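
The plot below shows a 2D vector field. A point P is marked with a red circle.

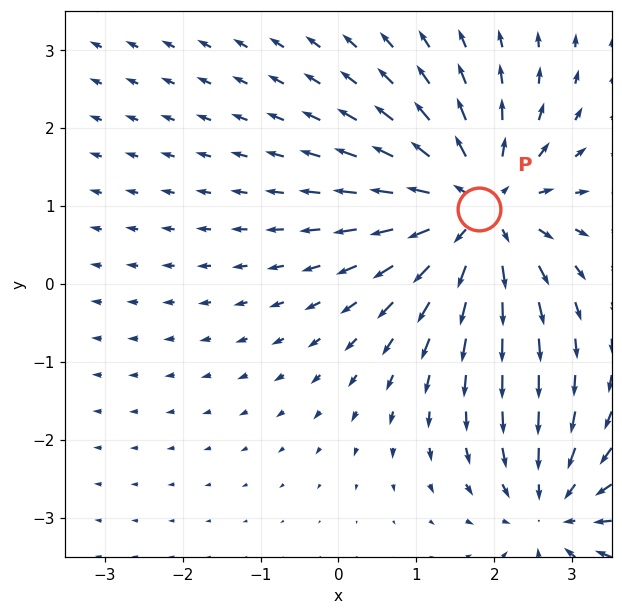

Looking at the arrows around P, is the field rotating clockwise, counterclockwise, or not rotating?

not rotating

Near P at (1.8, 1.0) the arrows show no circulation. The curl there is ≈0.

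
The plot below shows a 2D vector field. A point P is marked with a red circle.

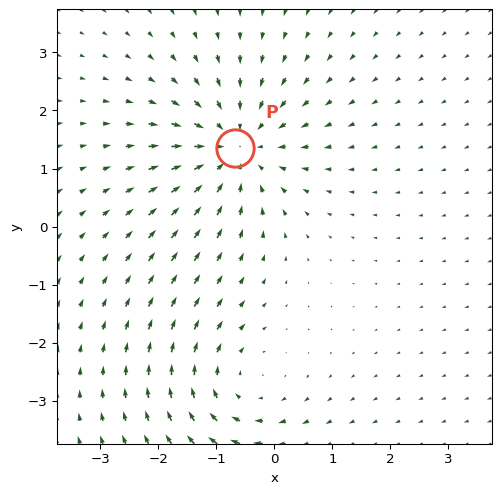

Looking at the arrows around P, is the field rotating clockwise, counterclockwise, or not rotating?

not rotating

Near P at (-0.7, 1.4) the arrows show no circulation. The curl there is ≈0.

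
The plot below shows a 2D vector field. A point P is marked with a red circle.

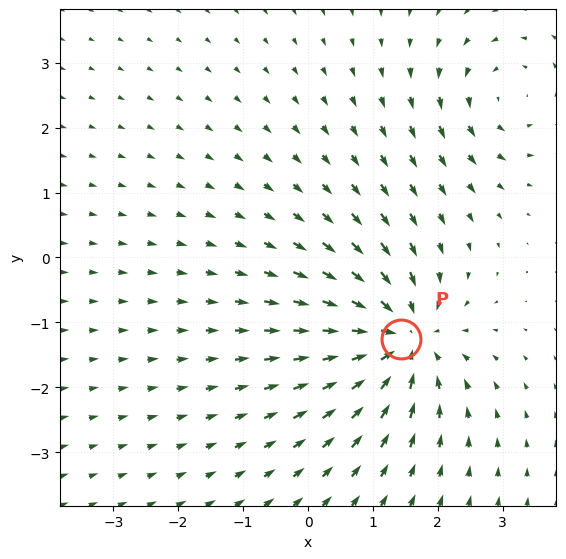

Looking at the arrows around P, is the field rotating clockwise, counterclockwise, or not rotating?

not rotating

Near P at (1.4, -1.3) the arrows show no circulation. The curl there is ≈0.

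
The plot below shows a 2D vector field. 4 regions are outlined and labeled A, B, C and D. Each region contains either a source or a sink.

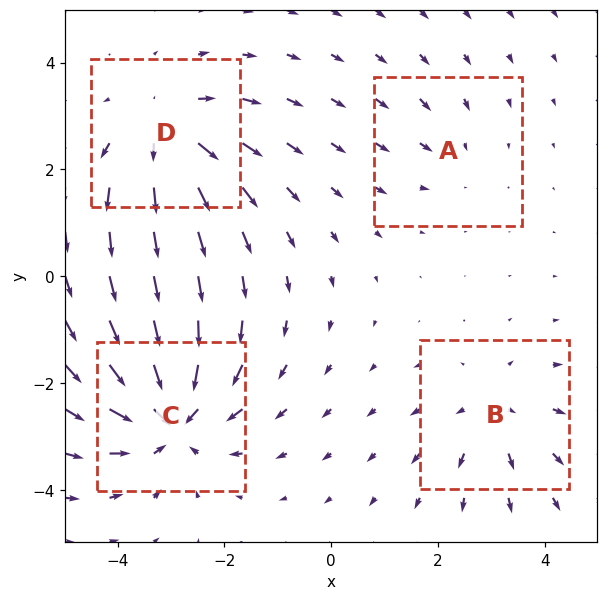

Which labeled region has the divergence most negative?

C

Divergence at each region's feature centre — A: about -2, B: about +3, C: about -7, D: about +5. Region C is most negative.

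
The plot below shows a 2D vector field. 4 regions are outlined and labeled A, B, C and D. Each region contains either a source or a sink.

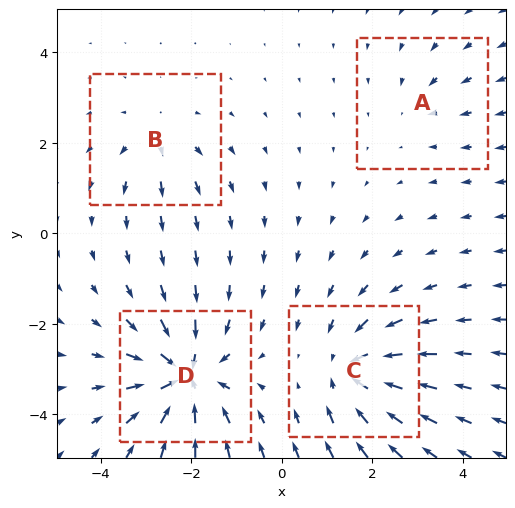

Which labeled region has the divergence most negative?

Divergence at each region's feature centre — A: about -2, B: about +3, C: about -6, D: about -8. Region D is most negative.

D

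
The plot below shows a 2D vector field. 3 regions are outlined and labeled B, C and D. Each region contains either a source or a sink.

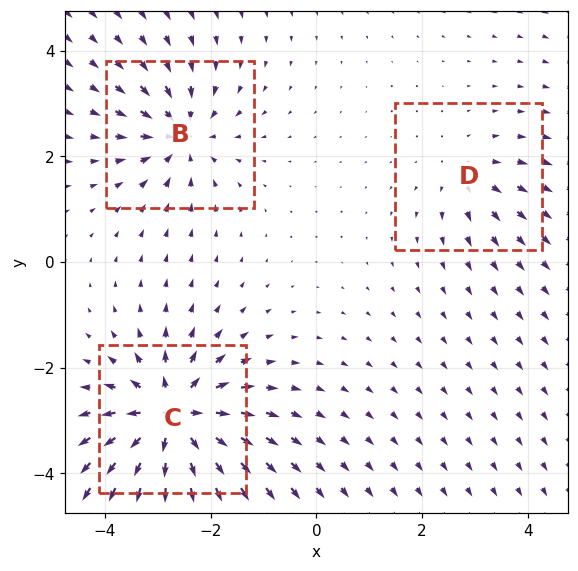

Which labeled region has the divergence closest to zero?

D

Divergence at each region's feature centre — B: about -4, C: about +6, D: about +2. Region D is closest to zero.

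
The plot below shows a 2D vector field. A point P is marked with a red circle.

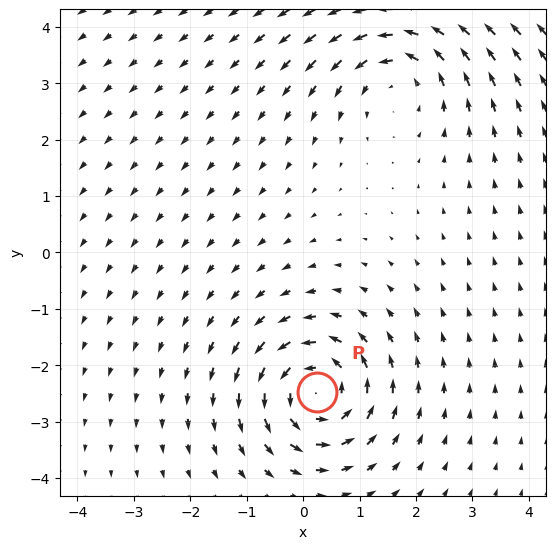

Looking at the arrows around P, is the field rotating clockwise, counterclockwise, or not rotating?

counterclockwise

Near P at (0.2, -2.5) the arrows circulate counterclockwise. The curl (z-component) there is about +5; positive curl means counterclockwise rotation.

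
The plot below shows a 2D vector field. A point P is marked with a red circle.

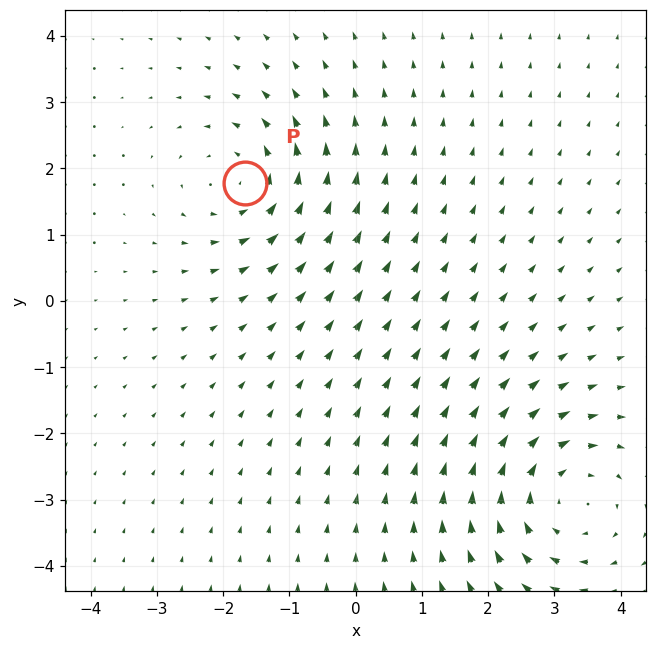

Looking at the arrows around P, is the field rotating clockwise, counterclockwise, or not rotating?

Near P at (-1.7, 1.8) the arrows circulate counterclockwise. The curl (z-component) there is about +4; positive curl means counterclockwise rotation.

counterclockwise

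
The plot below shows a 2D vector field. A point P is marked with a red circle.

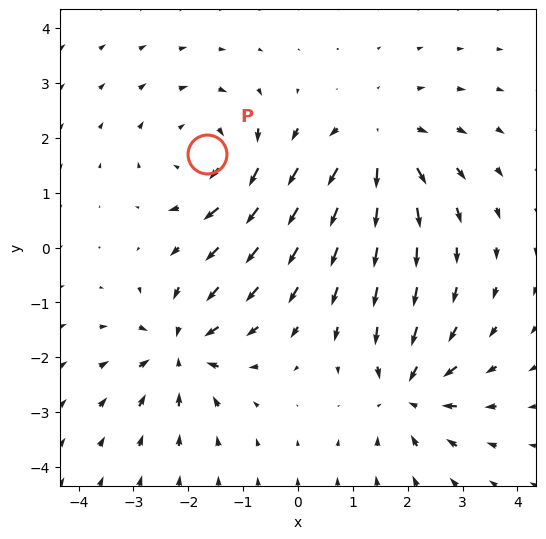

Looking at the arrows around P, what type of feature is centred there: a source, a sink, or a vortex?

vortex

At P (-1.7, 1.7) the arrows circulate clockwise. Divergence ≈0, curl about -4 — near-zero divergence with nonzero curl is a vortex.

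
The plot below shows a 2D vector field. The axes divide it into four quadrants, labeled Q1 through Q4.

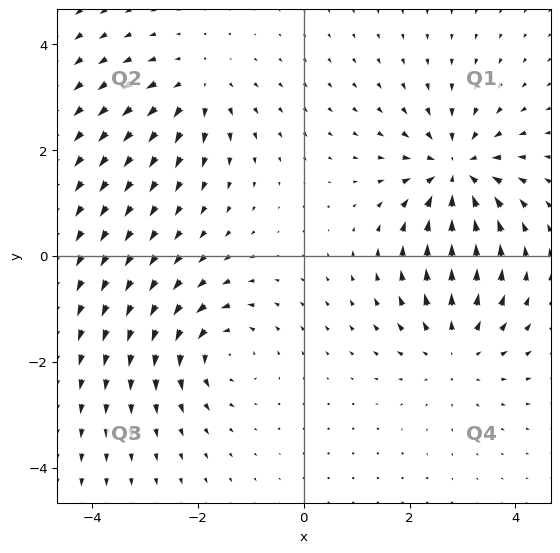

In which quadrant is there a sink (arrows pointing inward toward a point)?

The sink sits at approximately (2.9, 1.6), which lies in quadrant Q1. The divergence there is about -5, negative as expected for a sink.

Q1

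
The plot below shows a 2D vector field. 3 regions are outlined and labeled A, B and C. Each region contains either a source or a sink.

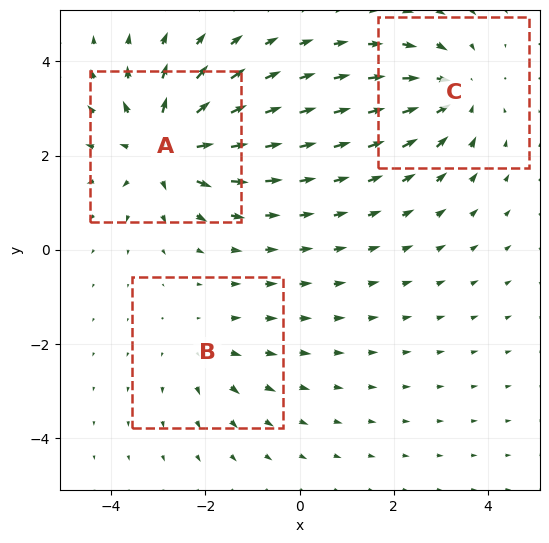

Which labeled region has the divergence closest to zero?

Divergence at each region's feature centre — A: about +4, B: about +2, C: about -3. Region B is closest to zero.

B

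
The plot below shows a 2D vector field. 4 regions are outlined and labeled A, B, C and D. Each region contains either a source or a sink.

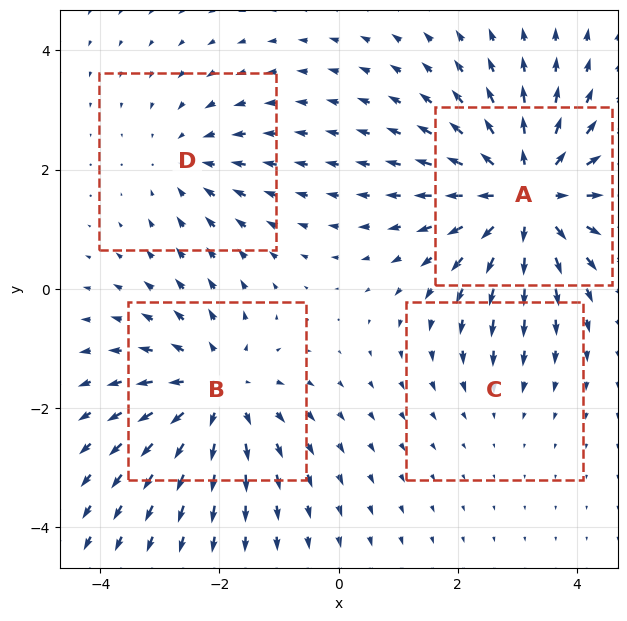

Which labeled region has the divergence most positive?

Divergence at each region's feature centre — A: about +6, B: about +5, C: about -2, D: about -3. Region A is most positive.

A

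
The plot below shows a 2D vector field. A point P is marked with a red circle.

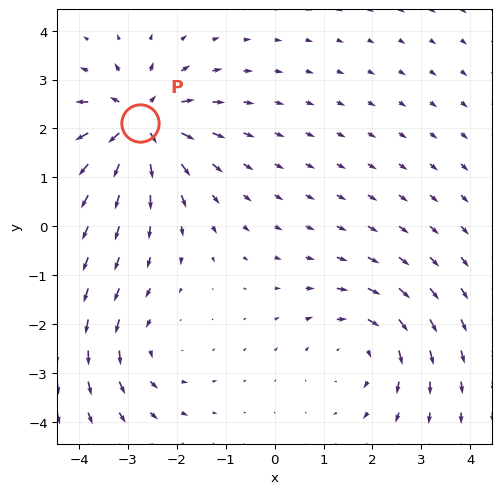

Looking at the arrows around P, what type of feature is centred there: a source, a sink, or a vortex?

At P (-2.8, 2.1) the arrows spread outward. Divergence about +6, curl ≈0 — positive divergence with near-zero curl is a source.

source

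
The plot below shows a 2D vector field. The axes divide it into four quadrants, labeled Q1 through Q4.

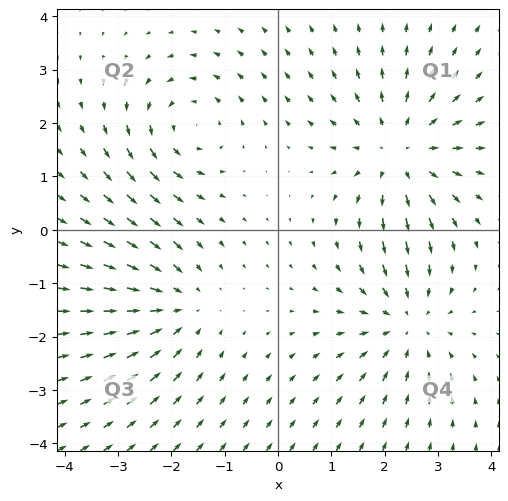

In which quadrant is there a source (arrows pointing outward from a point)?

The source sits at approximately (2.3, 1.5), which lies in quadrant Q1. The divergence there is about +4, positive as expected for a source.

Q1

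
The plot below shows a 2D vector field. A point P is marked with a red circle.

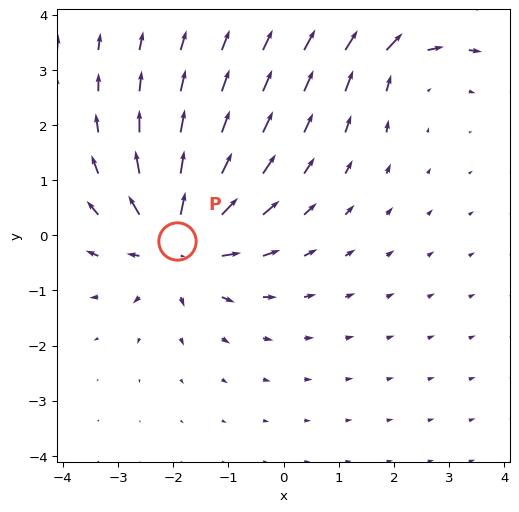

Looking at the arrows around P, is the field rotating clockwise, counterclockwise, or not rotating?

Near P at (-1.9, -0.1) the arrows show no circulation. The curl there is ≈0.

not rotating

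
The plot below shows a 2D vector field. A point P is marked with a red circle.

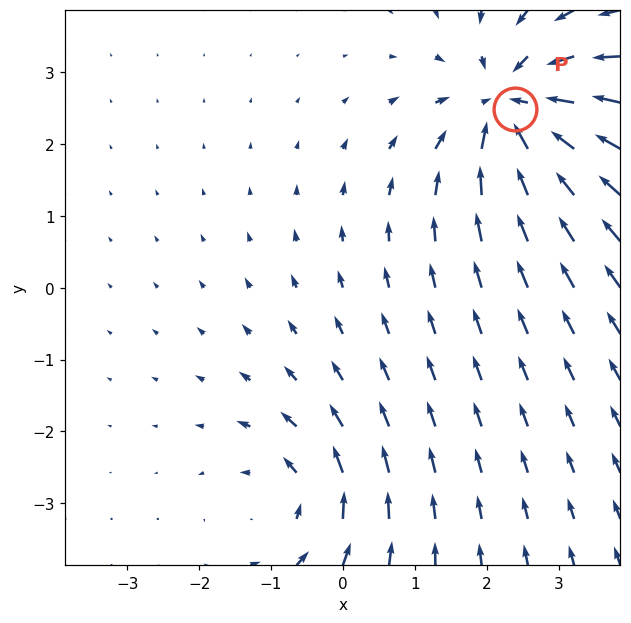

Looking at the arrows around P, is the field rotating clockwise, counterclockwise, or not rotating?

Near P at (2.4, 2.5) the arrows show no circulation. The curl there is ≈0.

not rotating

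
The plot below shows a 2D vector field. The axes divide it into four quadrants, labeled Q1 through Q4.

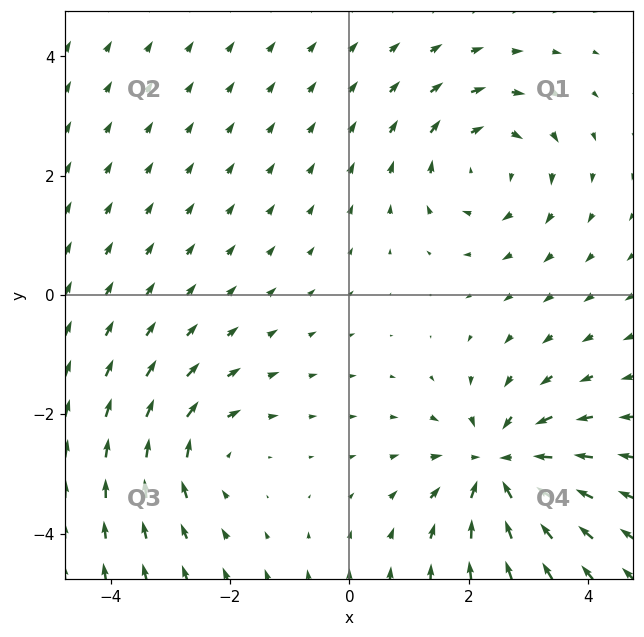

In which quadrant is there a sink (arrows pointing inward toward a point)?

The sink sits at approximately (2.5, -2.9), which lies in quadrant Q4. The divergence there is about -5, negative as expected for a sink.

Q4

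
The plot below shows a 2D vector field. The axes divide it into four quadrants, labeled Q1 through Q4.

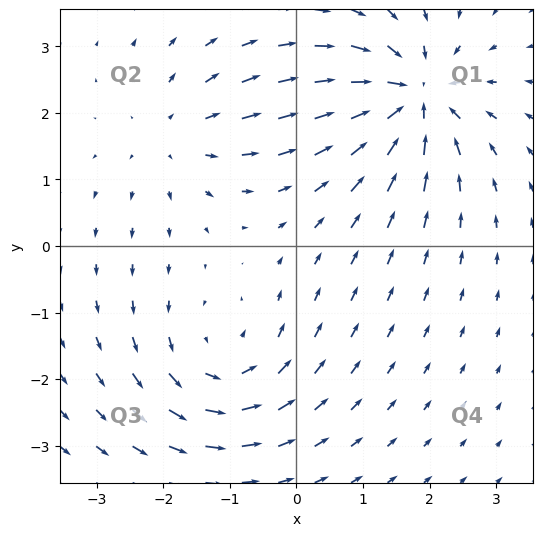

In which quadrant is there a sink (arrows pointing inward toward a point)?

The sink sits at approximately (1.8, 2.2), which lies in quadrant Q1. The divergence there is about -6, negative as expected for a sink.

Q1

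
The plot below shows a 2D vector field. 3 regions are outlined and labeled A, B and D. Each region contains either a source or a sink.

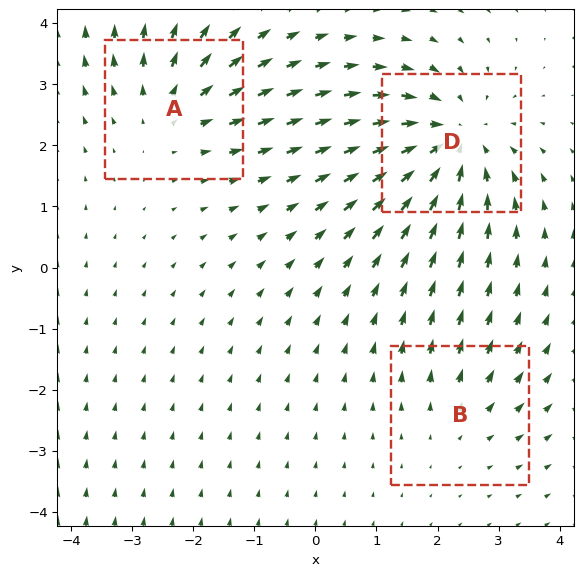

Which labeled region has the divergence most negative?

D

Divergence at each region's feature centre — A: about +3, B: about +2, D: about -4. Region D is most negative.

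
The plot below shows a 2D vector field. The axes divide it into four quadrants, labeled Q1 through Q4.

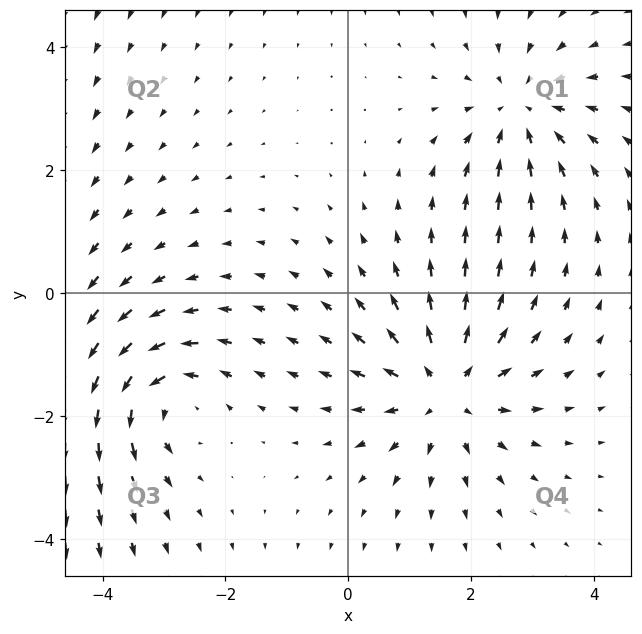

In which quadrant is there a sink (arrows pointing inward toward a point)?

The sink sits at approximately (2.8, 3.0), which lies in quadrant Q1. The divergence there is about -4, negative as expected for a sink.

Q1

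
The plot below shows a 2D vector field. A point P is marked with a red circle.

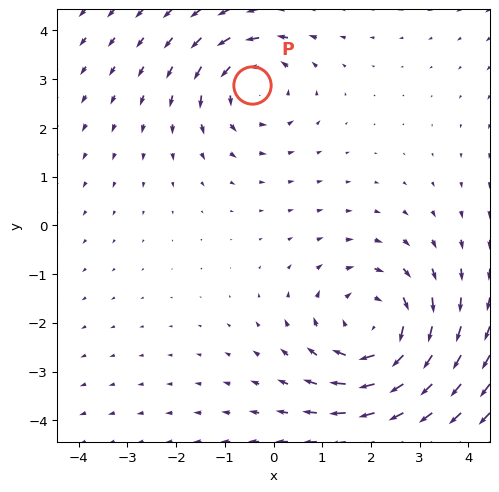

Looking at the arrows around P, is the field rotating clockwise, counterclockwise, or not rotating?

Near P at (-0.5, 2.9) the arrows circulate counterclockwise. The curl (z-component) there is about +3; positive curl means counterclockwise rotation.

counterclockwise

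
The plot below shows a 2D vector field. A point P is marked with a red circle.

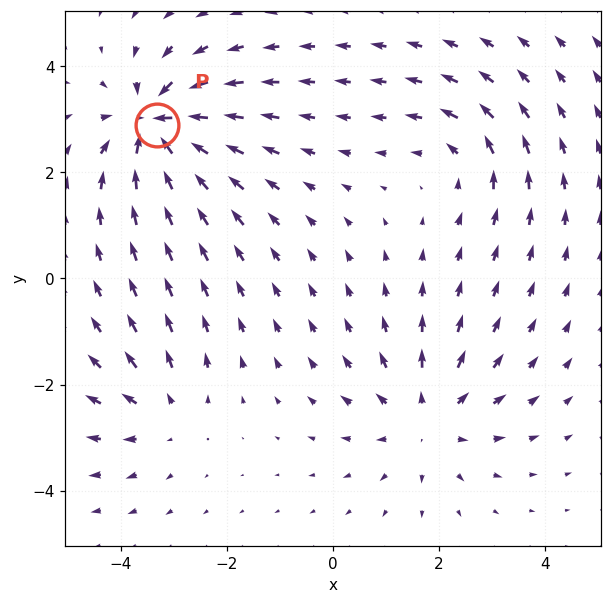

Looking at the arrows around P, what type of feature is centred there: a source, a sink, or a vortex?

At P (-3.3, 2.9) the arrows converge inward. Divergence about -7, curl ≈0 — negative divergence with near-zero curl is a sink.

sink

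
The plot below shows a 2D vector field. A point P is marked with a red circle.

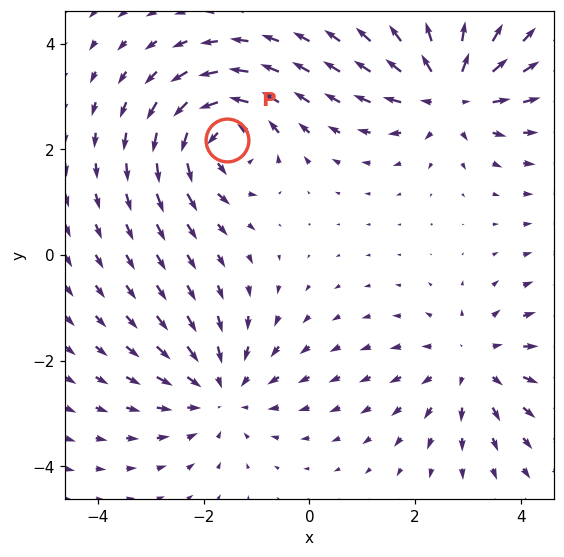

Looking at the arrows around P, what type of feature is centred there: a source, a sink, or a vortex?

vortex

At P (-1.6, 2.2) the arrows circulate counterclockwise. Divergence ≈0, curl about +6 — near-zero divergence with nonzero curl is a vortex.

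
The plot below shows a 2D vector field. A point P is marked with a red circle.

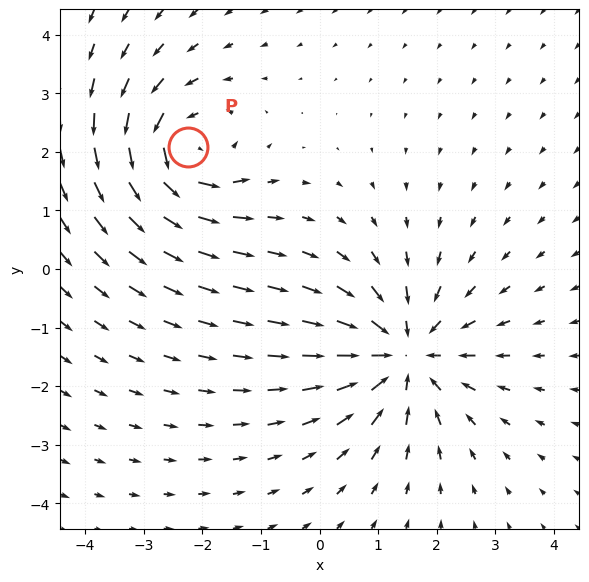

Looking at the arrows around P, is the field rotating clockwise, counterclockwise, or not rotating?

counterclockwise

Near P at (-2.2, 2.1) the arrows circulate counterclockwise. The curl (z-component) there is about +4; positive curl means counterclockwise rotation.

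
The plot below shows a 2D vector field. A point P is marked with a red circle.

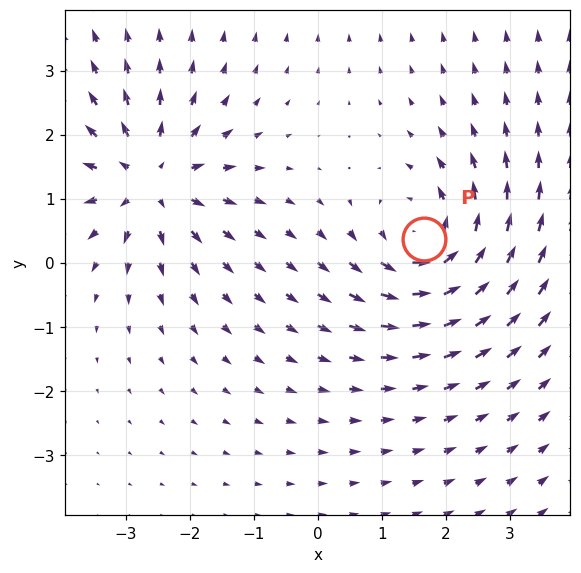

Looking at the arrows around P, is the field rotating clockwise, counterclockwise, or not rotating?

Near P at (1.7, 0.4) the arrows circulate counterclockwise. The curl (z-component) there is about +5; positive curl means counterclockwise rotation.

counterclockwise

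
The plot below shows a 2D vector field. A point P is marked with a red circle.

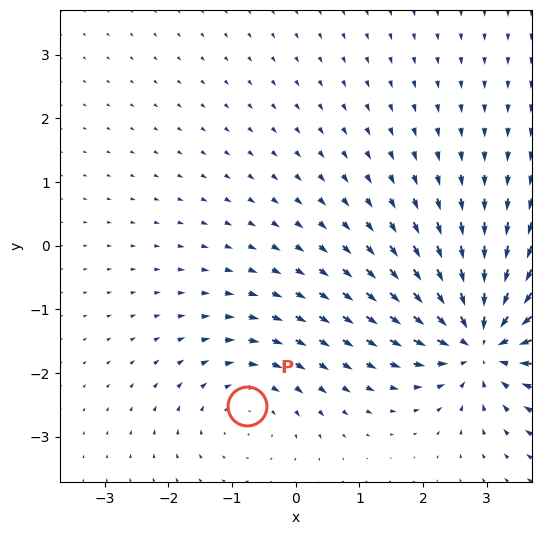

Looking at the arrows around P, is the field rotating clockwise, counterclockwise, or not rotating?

Near P at (-0.8, -2.5) the arrows circulate clockwise. The curl (z-component) there is about -2; negative curl means clockwise rotation.

clockwise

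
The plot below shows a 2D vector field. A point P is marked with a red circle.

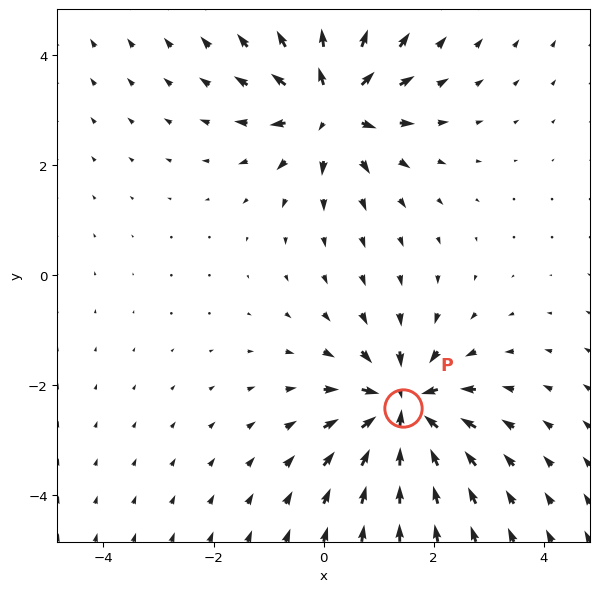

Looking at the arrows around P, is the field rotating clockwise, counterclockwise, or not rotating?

Near P at (1.4, -2.4) the arrows show no circulation. The curl there is ≈0.

not rotating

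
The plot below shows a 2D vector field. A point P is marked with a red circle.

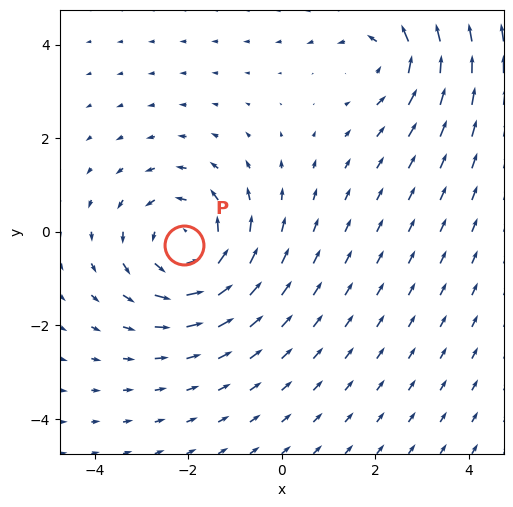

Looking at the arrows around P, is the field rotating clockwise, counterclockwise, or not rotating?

counterclockwise

Near P at (-2.1, -0.3) the arrows circulate counterclockwise. The curl (z-component) there is about +4; positive curl means counterclockwise rotation.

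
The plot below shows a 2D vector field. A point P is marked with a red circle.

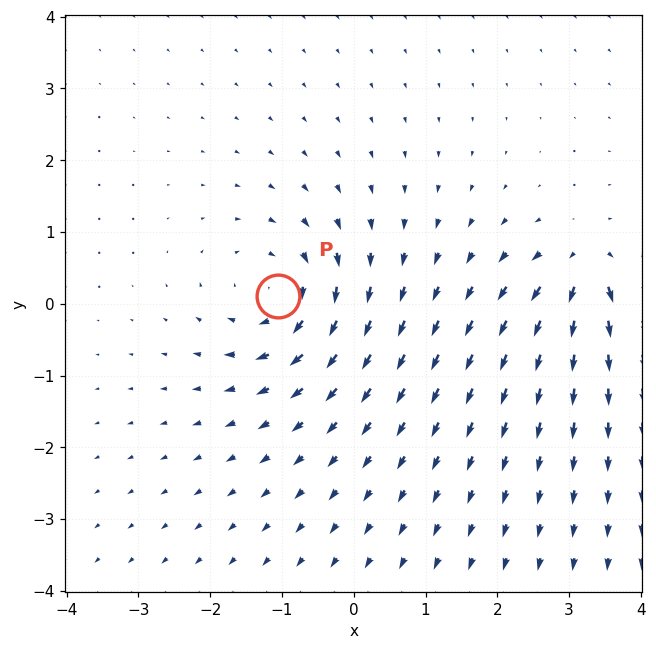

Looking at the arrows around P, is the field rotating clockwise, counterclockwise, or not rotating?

clockwise

Near P at (-1.1, 0.1) the arrows circulate clockwise. The curl (z-component) there is about -4; negative curl means clockwise rotation.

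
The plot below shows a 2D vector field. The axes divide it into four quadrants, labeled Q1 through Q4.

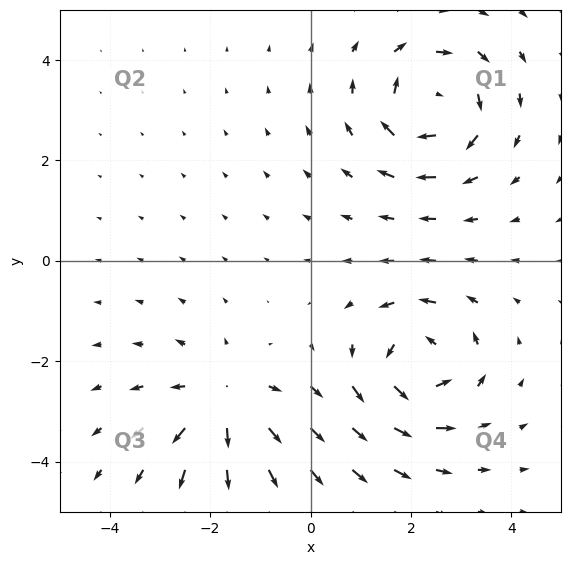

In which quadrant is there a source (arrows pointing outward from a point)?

The source sits at approximately (-1.7, -2.8), which lies in quadrant Q3. The divergence there is about +4, positive as expected for a source.

Q3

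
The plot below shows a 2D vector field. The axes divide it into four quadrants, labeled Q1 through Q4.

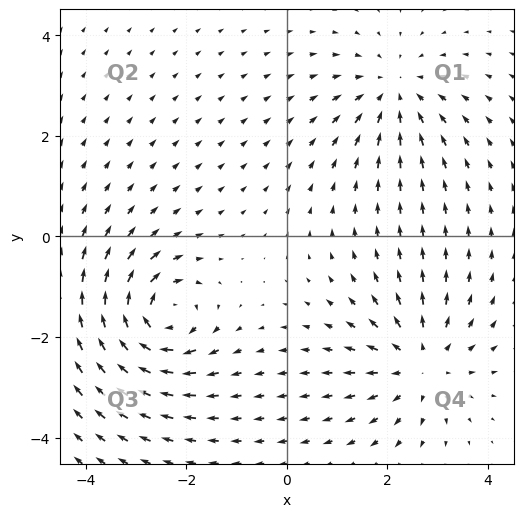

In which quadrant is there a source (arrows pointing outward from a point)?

Q4

The source sits at approximately (2.7, -2.5), which lies in quadrant Q4. The divergence there is about +4, positive as expected for a source.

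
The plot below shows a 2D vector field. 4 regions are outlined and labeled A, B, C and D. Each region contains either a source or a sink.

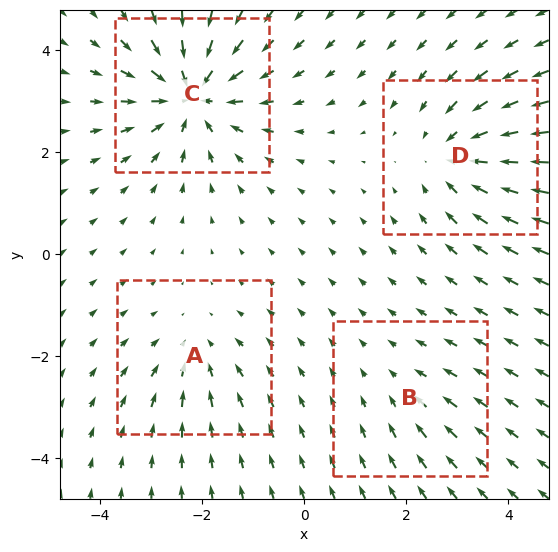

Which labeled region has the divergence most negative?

C

Divergence at each region's feature centre — A: about -3, B: about -2, C: about -7, D: about -5. Region C is most negative.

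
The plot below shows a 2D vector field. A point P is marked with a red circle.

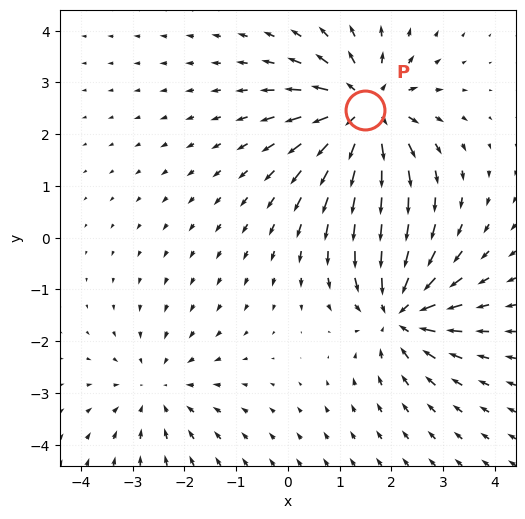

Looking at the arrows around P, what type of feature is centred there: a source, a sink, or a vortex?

source

At P (1.5, 2.5) the arrows spread outward. Divergence about +6, curl ≈0 — positive divergence with near-zero curl is a source.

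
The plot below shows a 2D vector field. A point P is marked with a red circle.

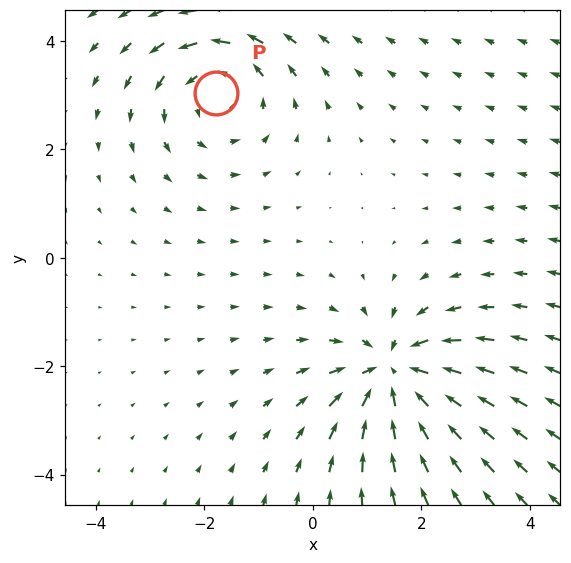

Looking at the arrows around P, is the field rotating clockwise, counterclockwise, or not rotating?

Near P at (-1.8, 3.0) the arrows circulate counterclockwise. The curl (z-component) there is about +3; positive curl means counterclockwise rotation.

counterclockwise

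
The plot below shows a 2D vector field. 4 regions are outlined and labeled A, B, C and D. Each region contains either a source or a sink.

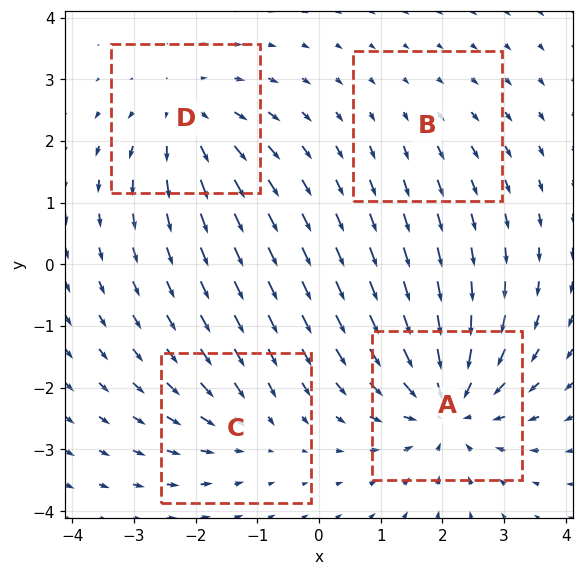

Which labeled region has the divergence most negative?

A

Divergence at each region's feature centre — A: about -7, B: about +2, C: about -3, D: about +5. Region A is most negative.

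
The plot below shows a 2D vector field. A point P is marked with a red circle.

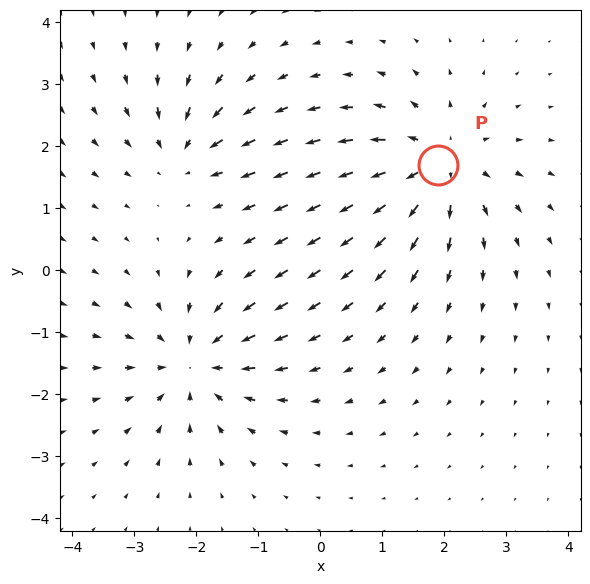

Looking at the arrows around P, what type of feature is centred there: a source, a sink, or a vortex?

At P (1.9, 1.7) the arrows spread outward. Divergence about +5, curl ≈0 — positive divergence with near-zero curl is a source.

source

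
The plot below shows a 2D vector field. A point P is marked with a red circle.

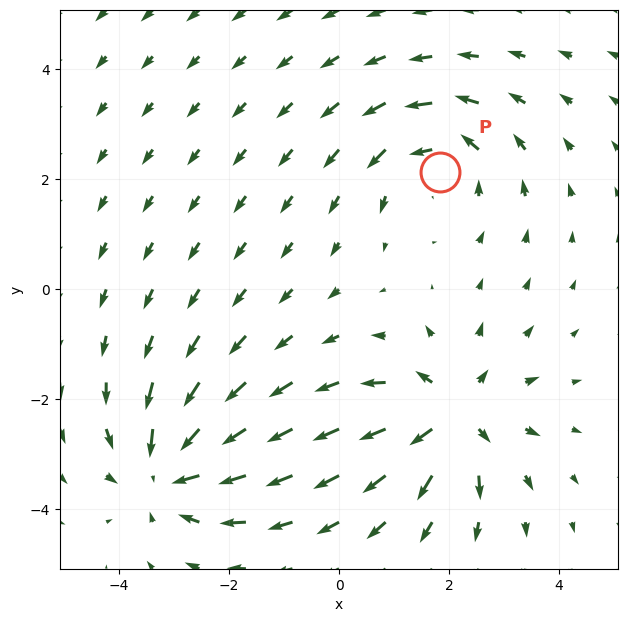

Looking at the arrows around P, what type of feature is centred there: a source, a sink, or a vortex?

vortex

At P (1.8, 2.1) the arrows circulate counterclockwise. Divergence ≈0, curl about +3 — near-zero divergence with nonzero curl is a vortex.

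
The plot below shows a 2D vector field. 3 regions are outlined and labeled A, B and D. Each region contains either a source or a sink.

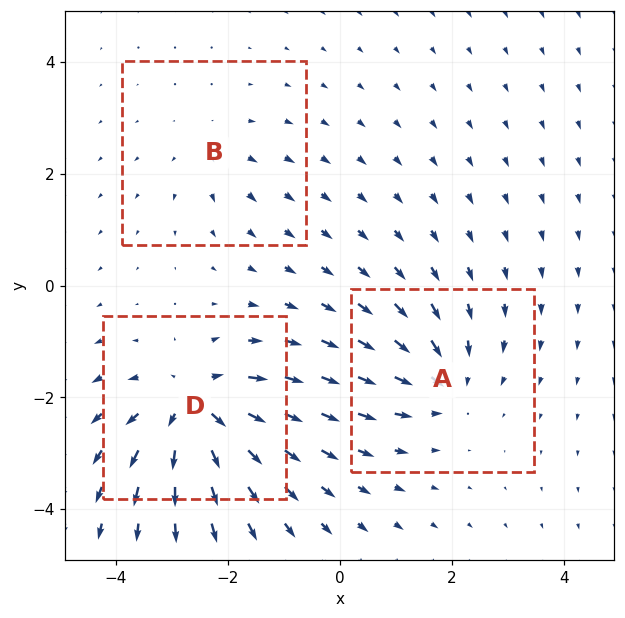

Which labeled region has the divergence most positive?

D

Divergence at each region's feature centre — A: about -4, B: about +2, D: about +6. Region D is most positive.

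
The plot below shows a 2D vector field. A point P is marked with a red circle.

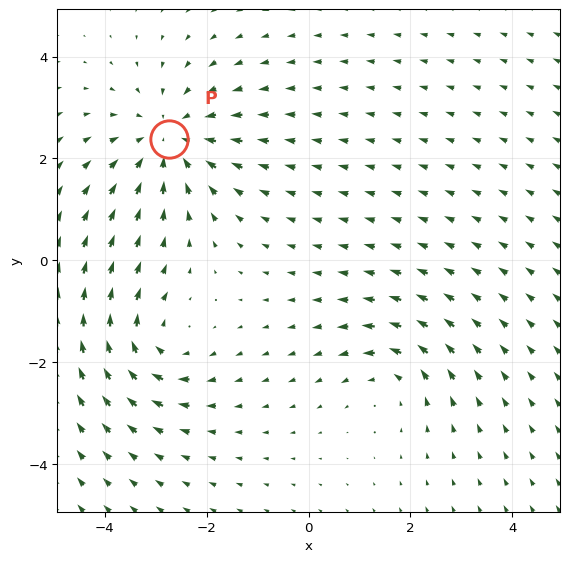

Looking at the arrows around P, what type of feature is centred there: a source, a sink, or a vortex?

At P (-2.7, 2.4) the arrows converge inward. Divergence about -4, curl ≈0 — negative divergence with near-zero curl is a sink.

sink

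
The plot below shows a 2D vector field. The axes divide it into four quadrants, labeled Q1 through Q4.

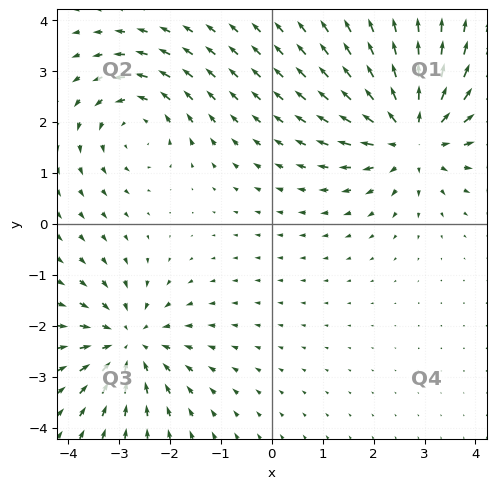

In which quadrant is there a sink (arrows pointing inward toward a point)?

Q3

The sink sits at approximately (-2.8, -2.3), which lies in quadrant Q3. The divergence there is about -4, negative as expected for a sink.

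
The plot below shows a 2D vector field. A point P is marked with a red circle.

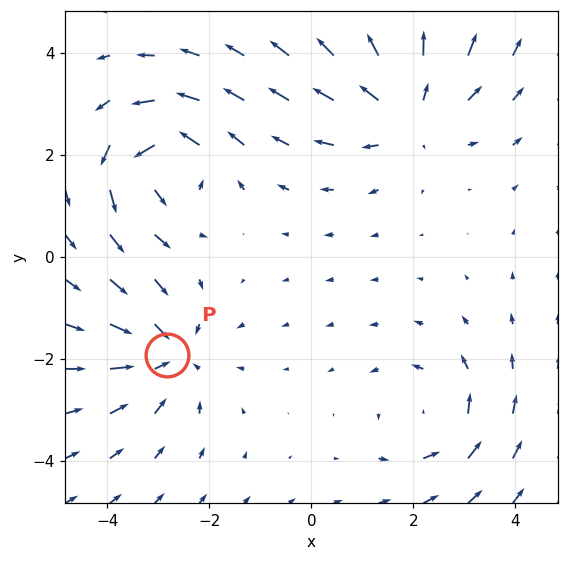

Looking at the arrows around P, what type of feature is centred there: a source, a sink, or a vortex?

At P (-2.8, -1.9) the arrows converge inward. Divergence about -4, curl ≈0 — negative divergence with near-zero curl is a sink.

sink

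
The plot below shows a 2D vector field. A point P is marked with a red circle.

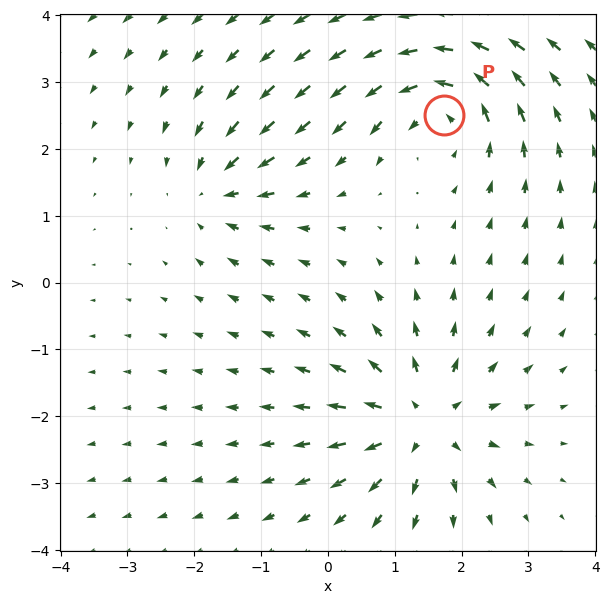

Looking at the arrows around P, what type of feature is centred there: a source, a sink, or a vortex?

vortex

At P (1.7, 2.5) the arrows circulate counterclockwise. Divergence ≈0, curl about +6 — near-zero divergence with nonzero curl is a vortex.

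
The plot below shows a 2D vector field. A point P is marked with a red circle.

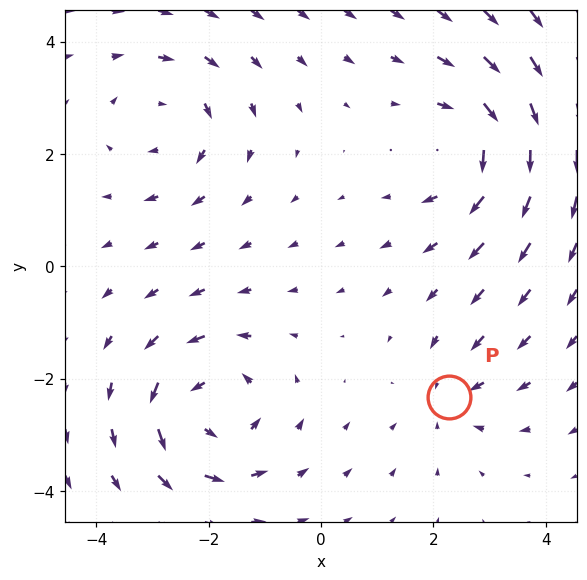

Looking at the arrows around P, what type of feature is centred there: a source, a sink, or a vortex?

sink

At P (2.3, -2.3) the arrows converge inward. Divergence about -3, curl ≈0 — negative divergence with near-zero curl is a sink.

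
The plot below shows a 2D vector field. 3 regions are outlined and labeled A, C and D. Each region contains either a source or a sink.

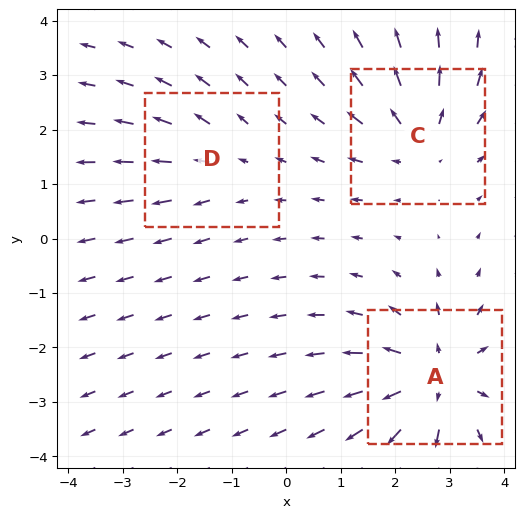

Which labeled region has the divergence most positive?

A

Divergence at each region's feature centre — A: about +5, C: about +4, D: about +2. Region A is most positive.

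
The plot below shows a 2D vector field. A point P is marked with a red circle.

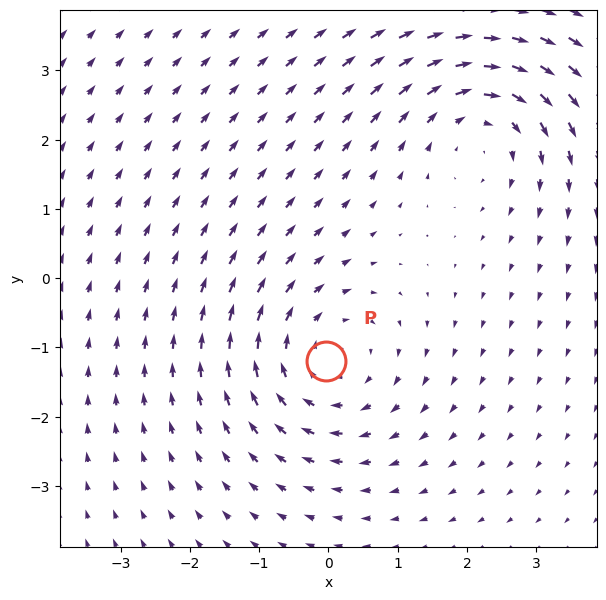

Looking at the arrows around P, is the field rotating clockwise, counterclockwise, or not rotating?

clockwise

Near P at (-0.0, -1.2) the arrows circulate clockwise. The curl (z-component) there is about -3; negative curl means clockwise rotation.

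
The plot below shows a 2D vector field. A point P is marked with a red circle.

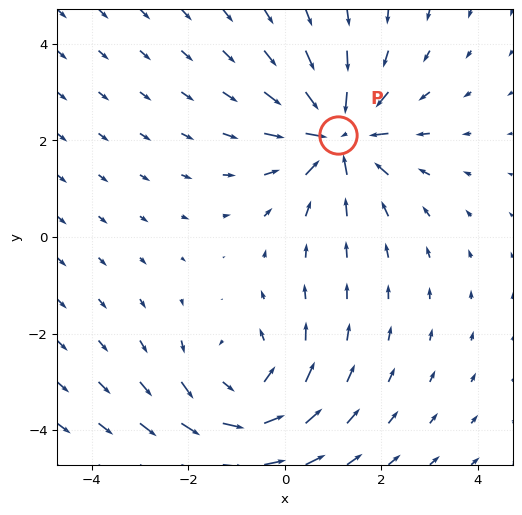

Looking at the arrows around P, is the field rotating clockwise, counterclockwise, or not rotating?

Near P at (1.1, 2.1) the arrows show no circulation. The curl there is ≈0.

not rotating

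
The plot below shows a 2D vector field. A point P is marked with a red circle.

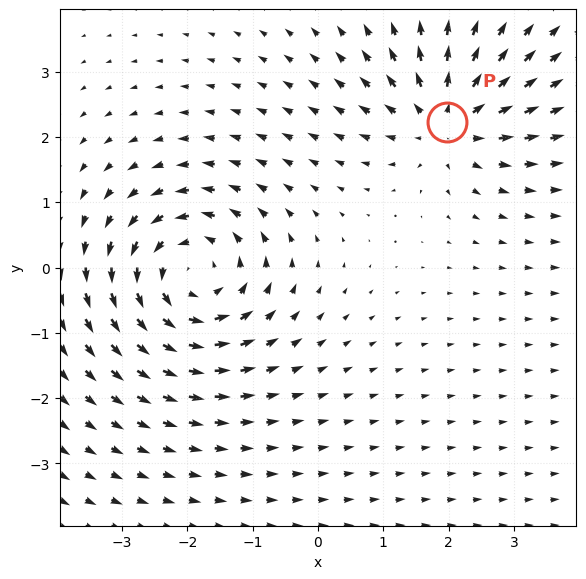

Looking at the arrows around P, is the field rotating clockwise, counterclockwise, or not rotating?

not rotating

Near P at (2.0, 2.2) the arrows show no circulation. The curl there is ≈0.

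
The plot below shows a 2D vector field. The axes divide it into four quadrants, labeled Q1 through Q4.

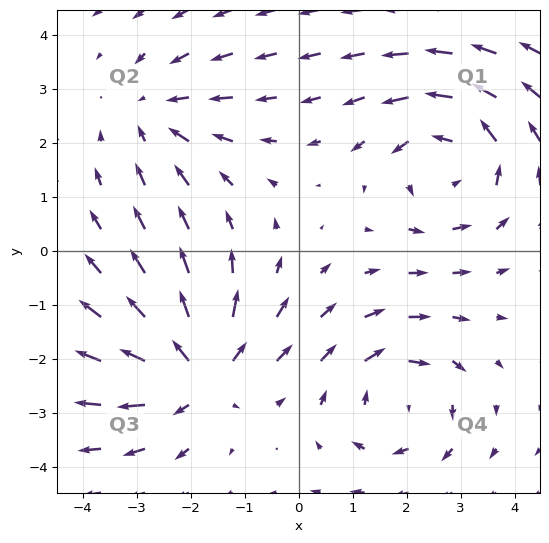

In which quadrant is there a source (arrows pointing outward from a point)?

Q3

The source sits at approximately (-1.9, -2.3), which lies in quadrant Q3. The divergence there is about +5, positive as expected for a source.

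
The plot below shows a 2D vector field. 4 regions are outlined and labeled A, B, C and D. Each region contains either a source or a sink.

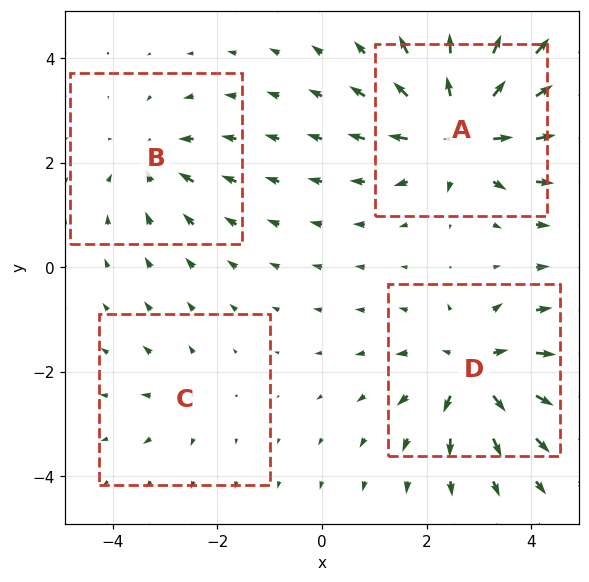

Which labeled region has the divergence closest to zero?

Divergence at each region's feature centre — A: about +8, B: about -4, C: about +3, D: about +7. Region C is closest to zero.

C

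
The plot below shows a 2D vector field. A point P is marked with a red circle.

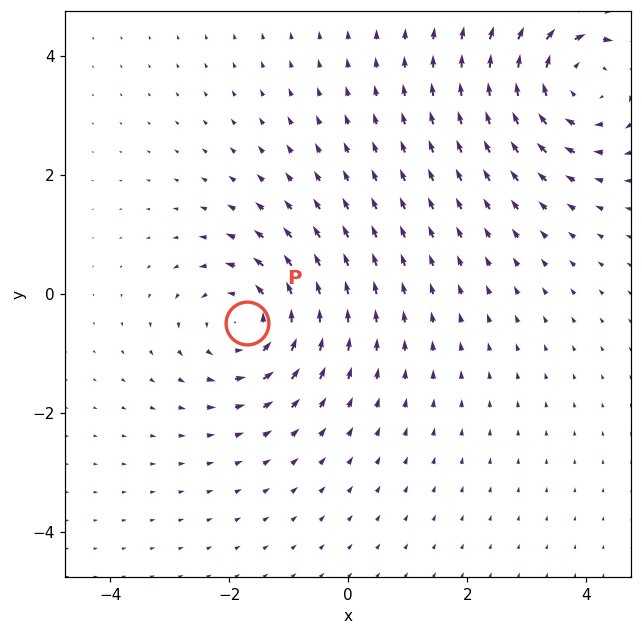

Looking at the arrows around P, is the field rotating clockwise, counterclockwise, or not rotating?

counterclockwise

Near P at (-1.7, -0.5) the arrows circulate counterclockwise. The curl (z-component) there is about +4; positive curl means counterclockwise rotation.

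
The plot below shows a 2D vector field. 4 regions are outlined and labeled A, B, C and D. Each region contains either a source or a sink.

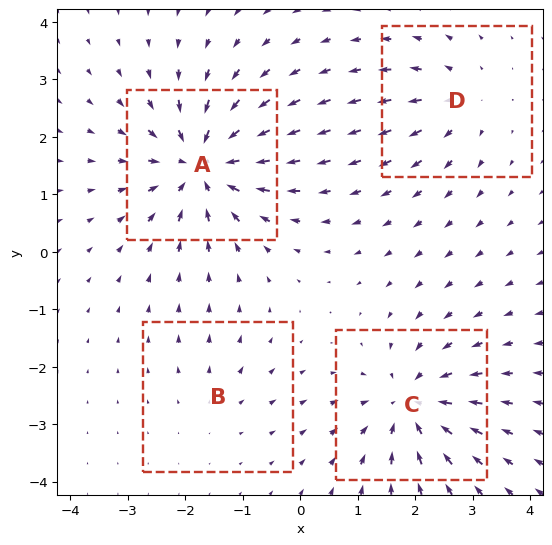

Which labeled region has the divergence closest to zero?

B

Divergence at each region's feature centre — A: about -7, B: about +2, C: about -6, D: about +4. Region B is closest to zero.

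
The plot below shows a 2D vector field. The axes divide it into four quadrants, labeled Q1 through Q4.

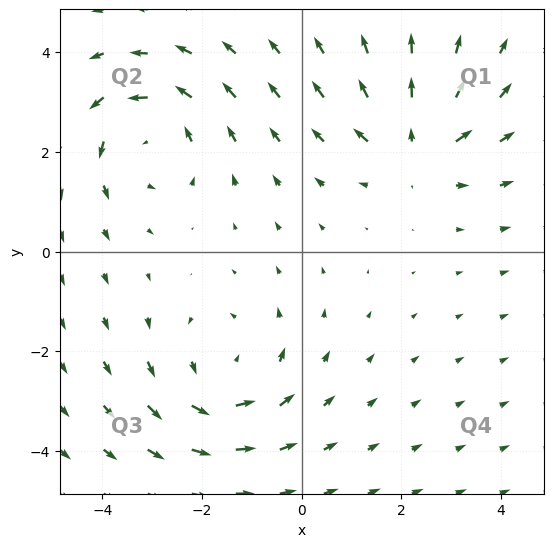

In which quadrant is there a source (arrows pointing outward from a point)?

The source sits at approximately (2.3, 2.1), which lies in quadrant Q1. The divergence there is about +3, positive as expected for a source.

Q1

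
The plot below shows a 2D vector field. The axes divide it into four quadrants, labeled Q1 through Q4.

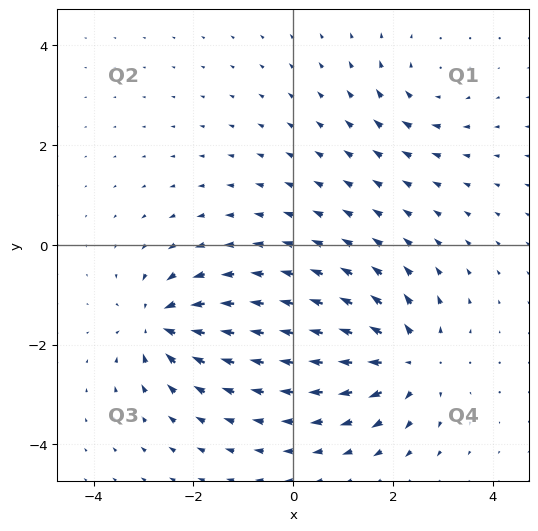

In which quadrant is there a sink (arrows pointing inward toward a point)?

Q3

The sink sits at approximately (-2.7, -1.6), which lies in quadrant Q3. The divergence there is about -6, negative as expected for a sink.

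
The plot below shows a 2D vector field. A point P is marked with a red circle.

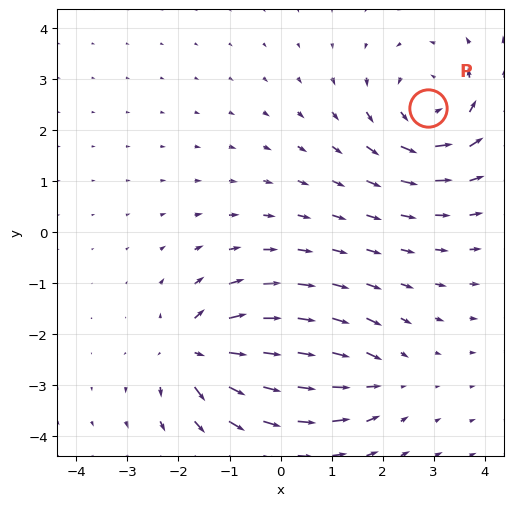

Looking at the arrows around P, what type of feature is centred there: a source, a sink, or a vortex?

vortex

At P (2.9, 2.4) the arrows circulate counterclockwise. Divergence ≈0, curl about +5 — near-zero divergence with nonzero curl is a vortex.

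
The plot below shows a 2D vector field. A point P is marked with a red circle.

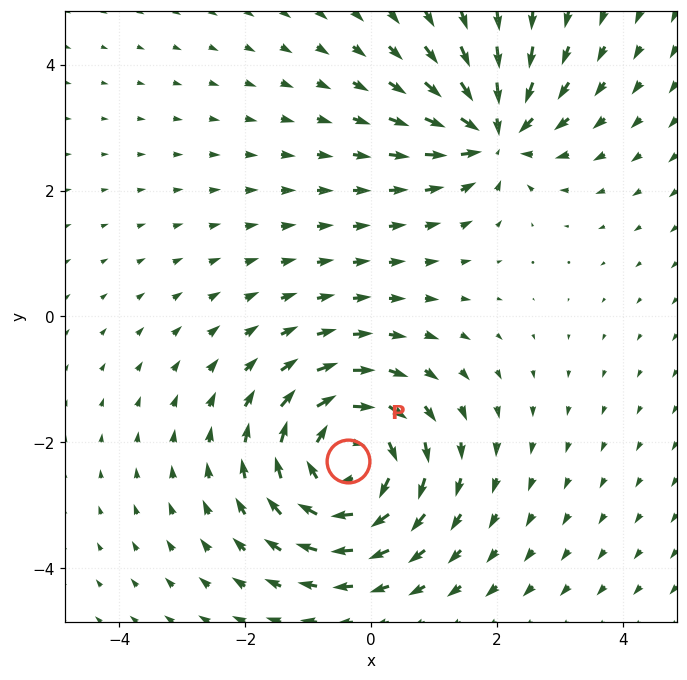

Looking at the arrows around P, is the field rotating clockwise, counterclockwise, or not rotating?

Near P at (-0.4, -2.3) the arrows circulate clockwise. The curl (z-component) there is about -4; negative curl means clockwise rotation.

clockwise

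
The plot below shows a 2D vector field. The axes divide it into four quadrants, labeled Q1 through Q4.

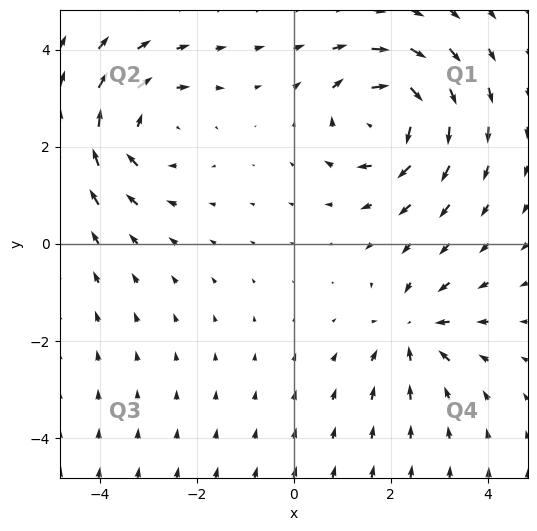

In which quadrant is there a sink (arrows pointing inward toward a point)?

Q4

The sink sits at approximately (2.5, -1.8), which lies in quadrant Q4. The divergence there is about -3, negative as expected for a sink.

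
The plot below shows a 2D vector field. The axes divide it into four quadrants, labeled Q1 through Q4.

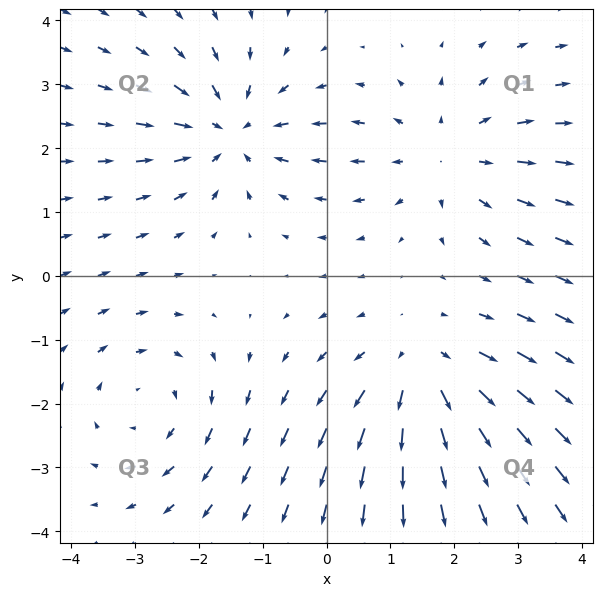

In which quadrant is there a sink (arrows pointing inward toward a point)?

The sink sits at approximately (-1.5, 2.3), which lies in quadrant Q2. The divergence there is about -4, negative as expected for a sink.

Q2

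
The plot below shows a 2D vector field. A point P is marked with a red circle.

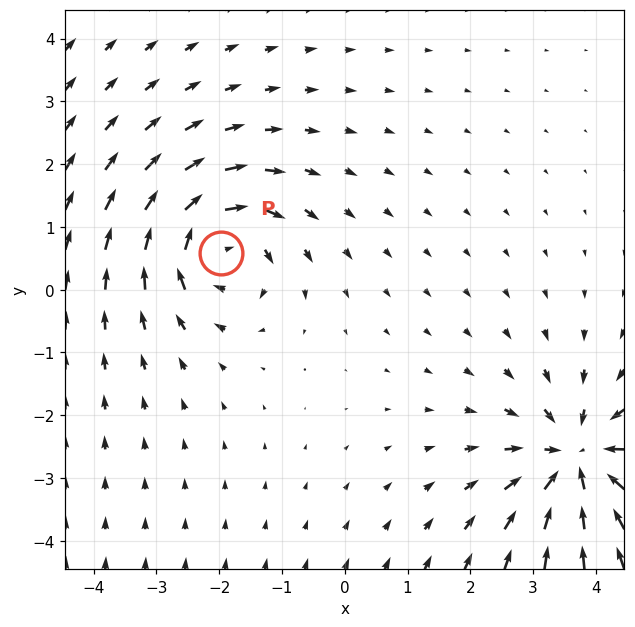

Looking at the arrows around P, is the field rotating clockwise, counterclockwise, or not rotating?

clockwise

Near P at (-2.0, 0.6) the arrows circulate clockwise. The curl (z-component) there is about -5; negative curl means clockwise rotation.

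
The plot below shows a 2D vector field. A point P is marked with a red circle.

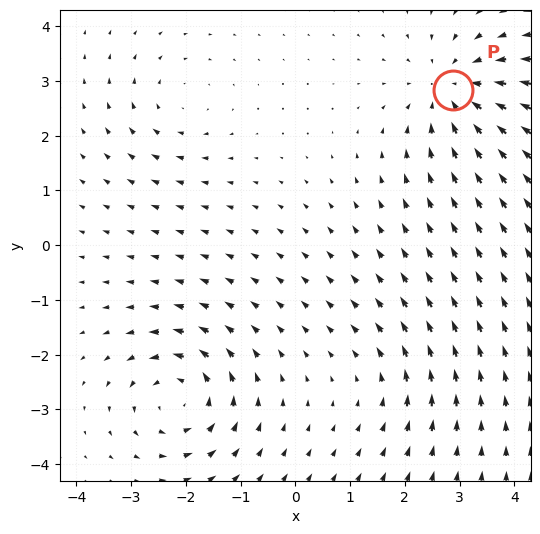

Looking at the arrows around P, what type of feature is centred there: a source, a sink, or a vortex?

At P (2.9, 2.8) the arrows converge inward. Divergence about -4, curl ≈0 — negative divergence with near-zero curl is a sink.

sink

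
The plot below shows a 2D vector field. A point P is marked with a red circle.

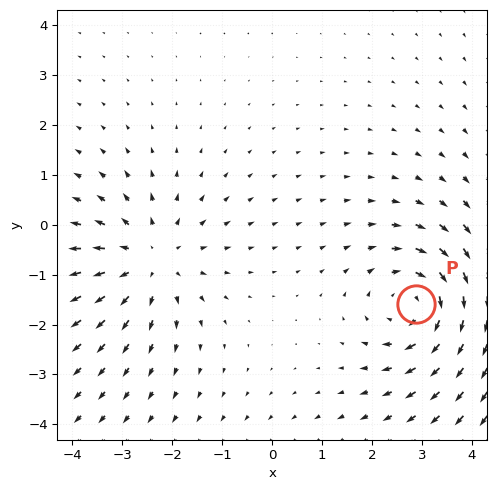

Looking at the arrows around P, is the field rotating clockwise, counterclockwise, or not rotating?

clockwise

Near P at (2.9, -1.6) the arrows circulate clockwise. The curl (z-component) there is about -5; negative curl means clockwise rotation.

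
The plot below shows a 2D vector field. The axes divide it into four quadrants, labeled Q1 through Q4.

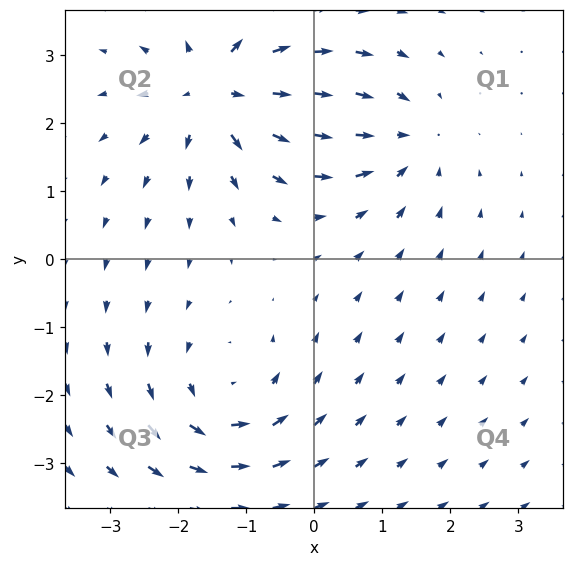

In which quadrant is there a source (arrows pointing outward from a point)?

The source sits at approximately (-1.4, 2.5), which lies in quadrant Q2. The divergence there is about +6, positive as expected for a source.

Q2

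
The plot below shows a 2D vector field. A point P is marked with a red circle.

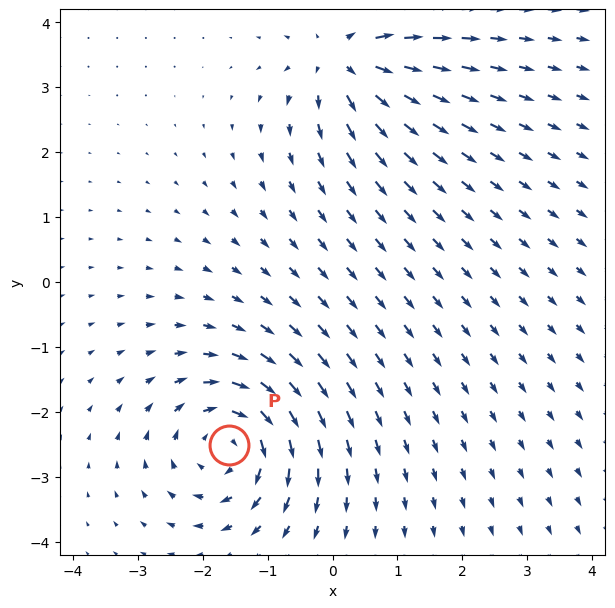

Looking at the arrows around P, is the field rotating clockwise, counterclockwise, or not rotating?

clockwise

Near P at (-1.6, -2.5) the arrows circulate clockwise. The curl (z-component) there is about -6; negative curl means clockwise rotation.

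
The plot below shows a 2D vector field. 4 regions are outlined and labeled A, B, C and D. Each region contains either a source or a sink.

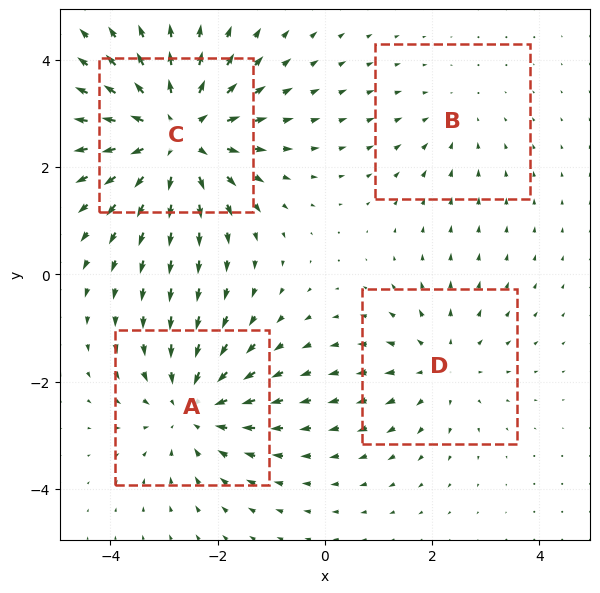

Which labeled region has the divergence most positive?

Divergence at each region's feature centre — A: about -4, B: about -2, C: about +6, D: about +3. Region C is most positive.

C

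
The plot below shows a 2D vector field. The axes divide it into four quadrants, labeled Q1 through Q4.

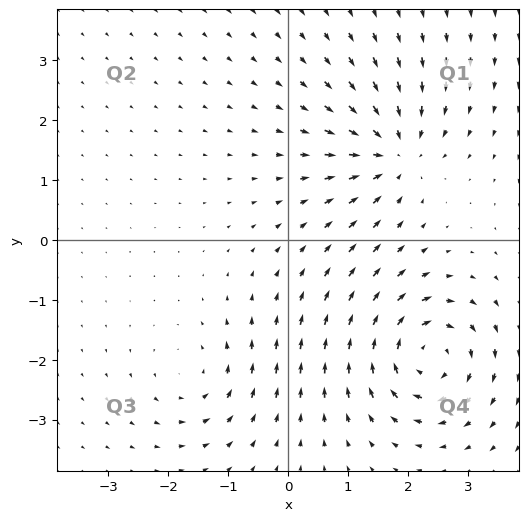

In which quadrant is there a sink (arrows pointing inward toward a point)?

Q1

The sink sits at approximately (1.8, 1.5), which lies in quadrant Q1. The divergence there is about -6, negative as expected for a sink.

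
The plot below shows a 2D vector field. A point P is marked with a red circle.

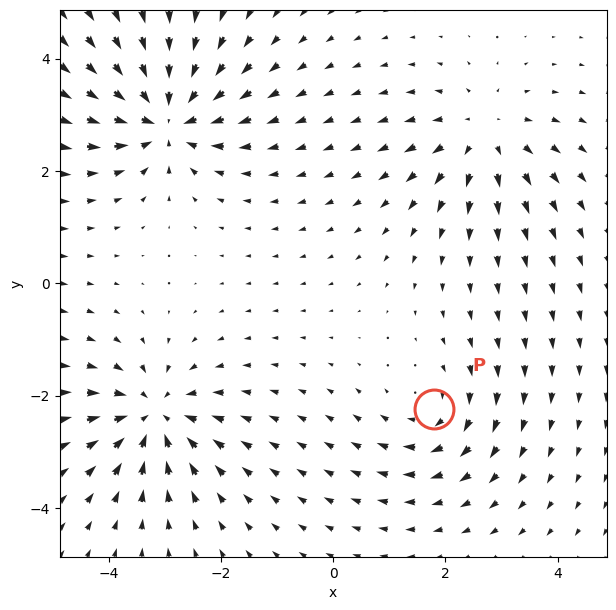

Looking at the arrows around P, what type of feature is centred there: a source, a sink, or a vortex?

vortex

At P (1.8, -2.2) the arrows circulate clockwise. Divergence ≈0, curl about -3 — near-zero divergence with nonzero curl is a vortex.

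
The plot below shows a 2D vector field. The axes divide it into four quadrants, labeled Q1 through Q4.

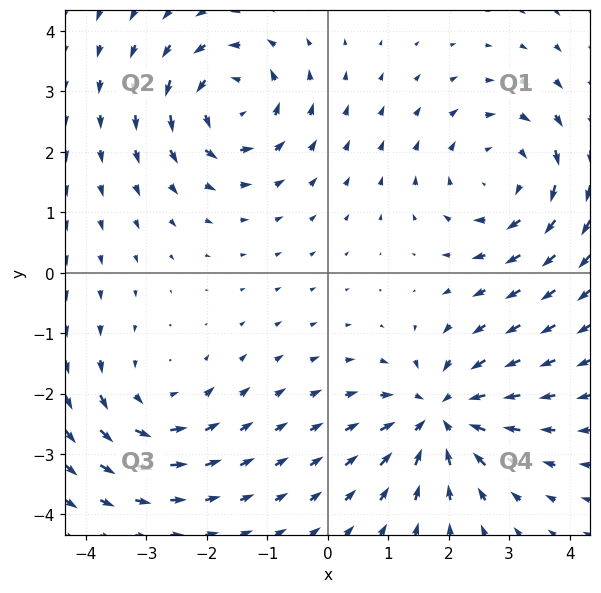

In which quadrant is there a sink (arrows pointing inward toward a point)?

Q4

The sink sits at approximately (1.9, -2.4), which lies in quadrant Q4. The divergence there is about -5, negative as expected for a sink.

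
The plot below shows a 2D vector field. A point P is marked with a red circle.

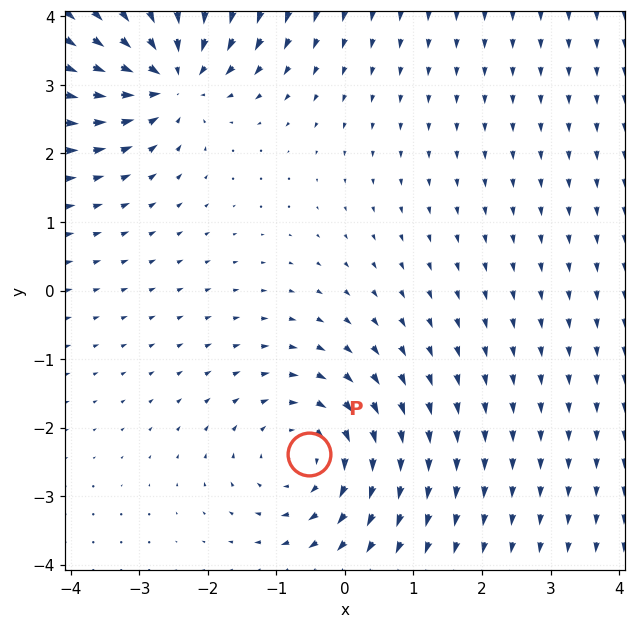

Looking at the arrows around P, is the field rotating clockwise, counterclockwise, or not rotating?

Near P at (-0.5, -2.4) the arrows circulate clockwise. The curl (z-component) there is about -3; negative curl means clockwise rotation.

clockwise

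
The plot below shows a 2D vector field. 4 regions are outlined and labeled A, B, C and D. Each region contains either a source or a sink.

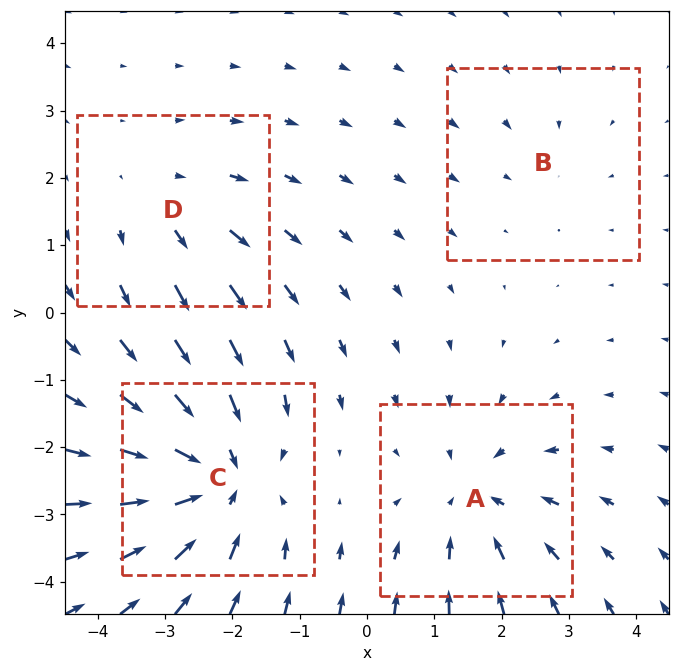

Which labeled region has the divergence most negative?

C

Divergence at each region's feature centre — A: about -4, B: about -2, C: about -6, D: about +3. Region C is most negative.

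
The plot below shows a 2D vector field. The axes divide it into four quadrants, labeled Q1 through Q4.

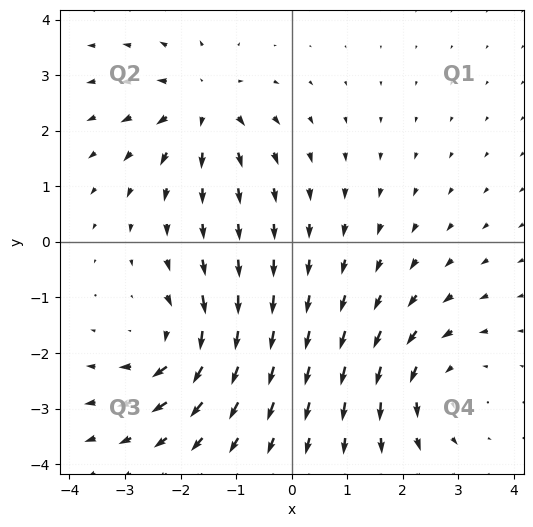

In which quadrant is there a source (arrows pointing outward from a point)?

Q2

The source sits at approximately (-1.6, 2.5), which lies in quadrant Q2. The divergence there is about +4, positive as expected for a source.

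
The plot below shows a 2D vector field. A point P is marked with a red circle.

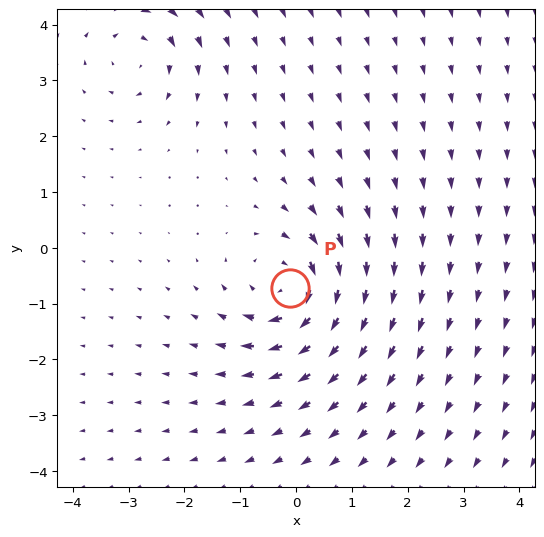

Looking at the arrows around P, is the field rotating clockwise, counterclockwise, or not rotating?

Near P at (-0.1, -0.7) the arrows circulate clockwise. The curl (z-component) there is about -5; negative curl means clockwise rotation.

clockwise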